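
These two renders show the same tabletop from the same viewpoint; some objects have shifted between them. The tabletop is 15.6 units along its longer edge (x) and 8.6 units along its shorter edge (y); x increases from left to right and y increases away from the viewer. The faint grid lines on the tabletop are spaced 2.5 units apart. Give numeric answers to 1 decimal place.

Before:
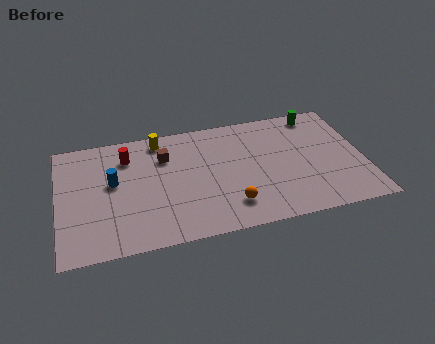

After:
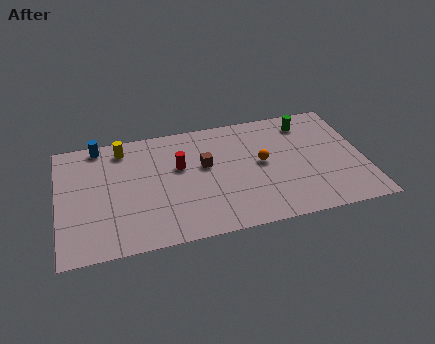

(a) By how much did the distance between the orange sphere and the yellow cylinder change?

+1.0

They were about 6.5 units apart before and 7.5 after — 1.0 units further apart.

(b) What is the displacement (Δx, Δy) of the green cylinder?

(-0.6, -0.5)

The green cylinder was at about (13.5, 7.6) and moved to about (12.9, 7.1).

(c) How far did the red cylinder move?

2.9

The red cylinder moved from about (3.6, 6.6) to (6.2, 5.3), a distance of √(2.6² + 1.3²) ≈ 2.9.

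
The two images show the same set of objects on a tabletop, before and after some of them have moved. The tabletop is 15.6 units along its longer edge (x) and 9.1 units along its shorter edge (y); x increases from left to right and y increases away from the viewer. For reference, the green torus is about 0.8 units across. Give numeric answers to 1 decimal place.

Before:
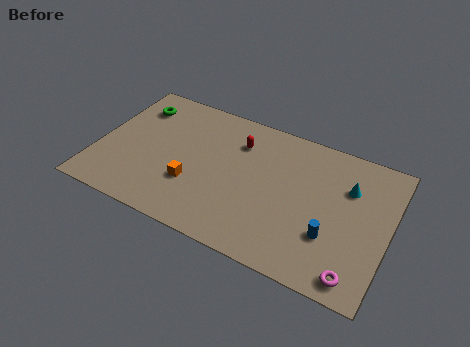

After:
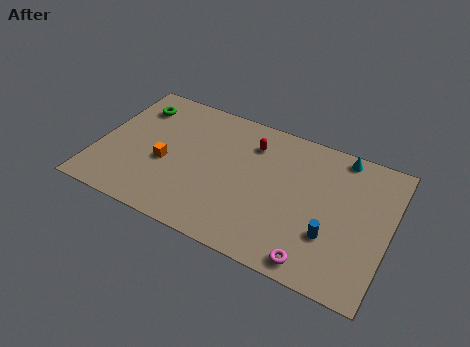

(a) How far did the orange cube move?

1.8

From (5.3, 3.0) to (3.7, 3.8), the orange cube covered √(1.6² + 0.8²) ≈ 1.8 units.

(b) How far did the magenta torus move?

2.1

The magenta torus was near (14.2, 1.1) before and (12.1, 1.0) after, so it travelled √(2.1² + 0.1²) ≈ 2.1 units.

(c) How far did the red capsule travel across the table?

0.7

The red capsule moved from about (7.3, 6.8) to (8.0, 7.0), a distance of √(0.7² + 0.2²) ≈ 0.7.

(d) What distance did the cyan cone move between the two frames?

2.0

The cyan cone moved from about (13.3, 6.3) to (12.7, 8.2), a distance of √(0.6² + 1.9²) ≈ 2.0.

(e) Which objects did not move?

the green torus and the blue cylinder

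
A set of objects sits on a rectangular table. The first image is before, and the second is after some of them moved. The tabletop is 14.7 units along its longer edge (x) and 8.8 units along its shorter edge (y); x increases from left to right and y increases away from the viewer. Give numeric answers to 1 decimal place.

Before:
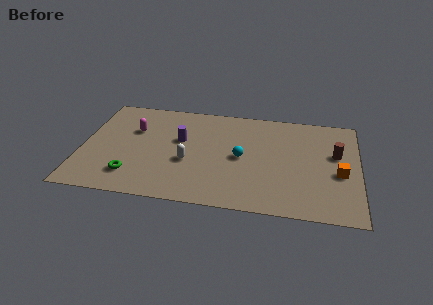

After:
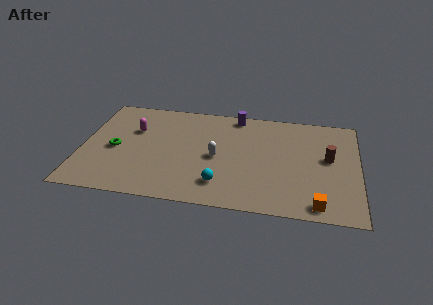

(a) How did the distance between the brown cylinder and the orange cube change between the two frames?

+2.3

Before: roughly 1.6 units apart; after: 3.9. That's 2.3 units further apart.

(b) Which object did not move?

the magenta capsule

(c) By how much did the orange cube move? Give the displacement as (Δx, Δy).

(-1.1, -2.7)

The orange cube was at about (13.7, 3.7) and moved to about (12.6, 1.0).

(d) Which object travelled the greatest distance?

the purple cylinder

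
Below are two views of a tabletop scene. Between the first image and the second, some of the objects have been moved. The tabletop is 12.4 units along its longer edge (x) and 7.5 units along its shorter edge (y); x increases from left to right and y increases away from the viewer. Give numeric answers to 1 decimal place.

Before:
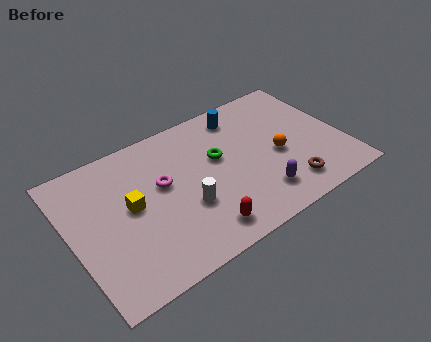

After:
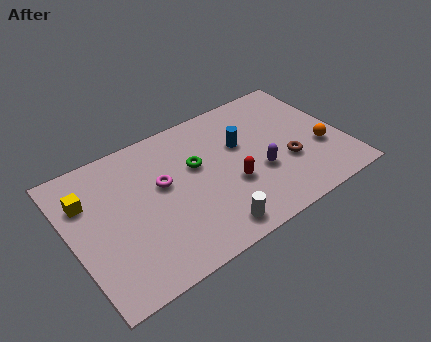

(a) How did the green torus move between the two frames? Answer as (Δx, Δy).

(-1.0, 0.1)

The green torus started near (6.8, 4.5) and ended near (5.8, 4.6).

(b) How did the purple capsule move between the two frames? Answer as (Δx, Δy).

(0.2, 1.2)

The purple capsule was at about (8.2, 1.6) and moved to about (8.4, 2.8).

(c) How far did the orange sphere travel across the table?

2.0

The orange sphere was near (9.4, 3.3) before and (11.3, 2.7) after, so it travelled √(1.9² + 0.6²) ≈ 2.0 units.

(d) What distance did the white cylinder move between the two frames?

1.9

The white cylinder was near (5.0, 2.7) before and (5.8, 1.0) after, so it travelled √(0.8² + 1.7²) ≈ 1.9 units.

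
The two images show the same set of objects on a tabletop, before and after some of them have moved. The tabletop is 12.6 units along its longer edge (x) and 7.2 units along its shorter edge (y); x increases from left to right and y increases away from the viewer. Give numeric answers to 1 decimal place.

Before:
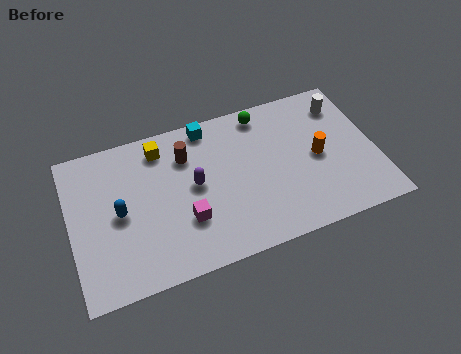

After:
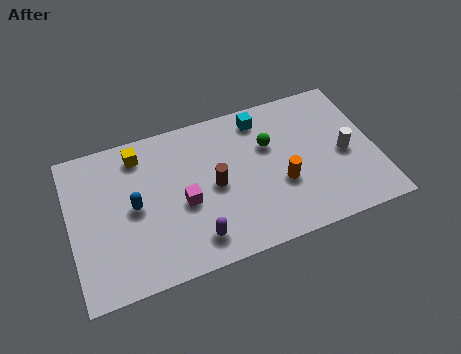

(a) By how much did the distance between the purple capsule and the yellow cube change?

+2.6

They were about 2.5 units apart before and 5.1 after — 2.6 units further apart.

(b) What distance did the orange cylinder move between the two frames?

1.8

The orange cylinder moved from about (10.2, 3.5) to (8.6, 2.7), a distance of √(1.6² + 0.8²) ≈ 1.8.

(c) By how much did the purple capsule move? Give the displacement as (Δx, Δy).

(-0.2, -2.5)

The purple capsule was at about (5.1, 3.8) and moved to about (4.9, 1.3).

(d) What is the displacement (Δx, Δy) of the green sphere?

(0.1, -1.6)

The green sphere was at about (8.2, 6.3) and moved to about (8.3, 4.7).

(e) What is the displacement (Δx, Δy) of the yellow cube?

(-0.9, 0.0)

The yellow cube started near (3.9, 6.0) and ended near (3.0, 6.0).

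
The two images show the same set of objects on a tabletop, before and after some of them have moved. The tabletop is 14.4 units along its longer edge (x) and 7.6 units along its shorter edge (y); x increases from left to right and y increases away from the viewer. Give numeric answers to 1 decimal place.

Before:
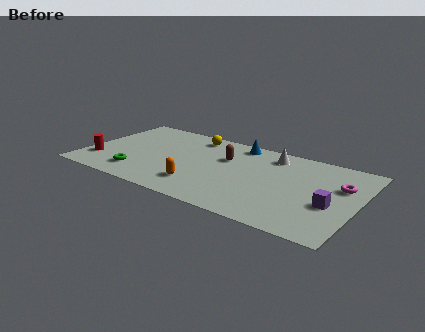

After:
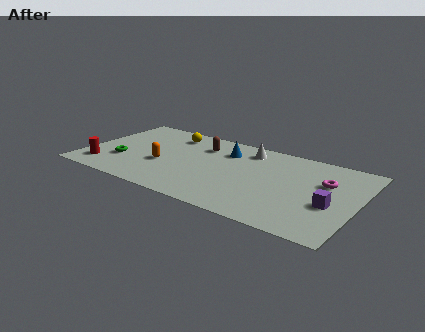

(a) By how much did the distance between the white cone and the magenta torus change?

+0.5

They were about 4.0 units apart before and 4.5 after — 0.5 units further apart.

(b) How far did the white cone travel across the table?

1.3

From (9.6, 6.3) to (8.3, 6.3), the white cone covered √(1.3² + 0.0²) ≈ 1.3 units.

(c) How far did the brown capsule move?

1.6

The brown capsule was near (7.3, 5.0) before and (5.9, 5.7) after, so it travelled √(1.4² + 0.7²) ≈ 1.6 units.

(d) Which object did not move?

the purple cube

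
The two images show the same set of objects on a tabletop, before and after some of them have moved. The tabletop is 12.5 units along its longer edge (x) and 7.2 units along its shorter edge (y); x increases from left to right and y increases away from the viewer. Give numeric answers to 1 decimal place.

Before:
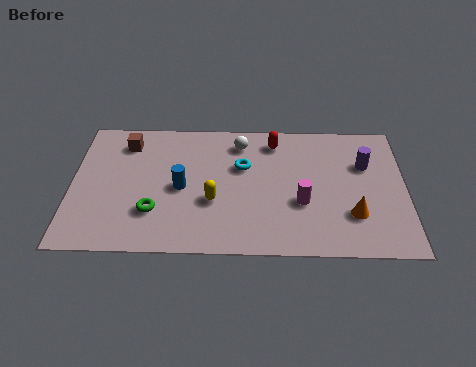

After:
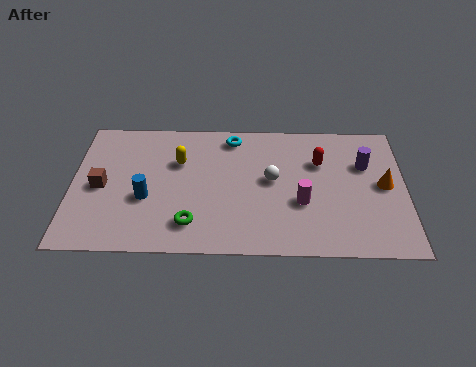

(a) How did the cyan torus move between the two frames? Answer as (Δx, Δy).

(-0.4, 1.6)

From the two frames, the cyan torus sits at roughly (6.4, 4.6) before and (6.0, 6.2) after.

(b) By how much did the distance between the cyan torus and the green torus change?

+0.8

They were about 4.1 units apart before and 4.9 after — 0.8 units further apart.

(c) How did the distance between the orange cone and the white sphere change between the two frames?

-1.5

Before: roughly 5.7 units apart; after: 4.2. That's 1.5 units closer together.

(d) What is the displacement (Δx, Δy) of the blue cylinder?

(-1.3, -0.6)

From the two frames, the blue cylinder sits at roughly (4.1, 3.4) before and (2.8, 2.8) after.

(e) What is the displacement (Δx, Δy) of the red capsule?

(1.7, -1.1)

The red capsule was at about (7.6, 6.0) and moved to about (9.3, 4.9).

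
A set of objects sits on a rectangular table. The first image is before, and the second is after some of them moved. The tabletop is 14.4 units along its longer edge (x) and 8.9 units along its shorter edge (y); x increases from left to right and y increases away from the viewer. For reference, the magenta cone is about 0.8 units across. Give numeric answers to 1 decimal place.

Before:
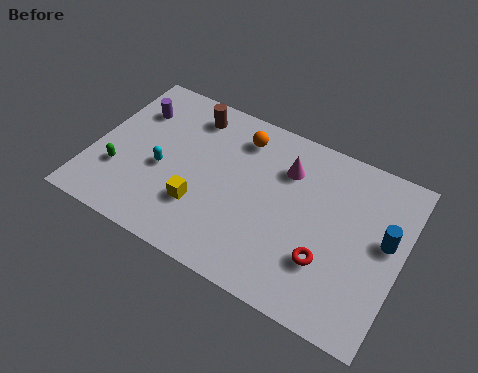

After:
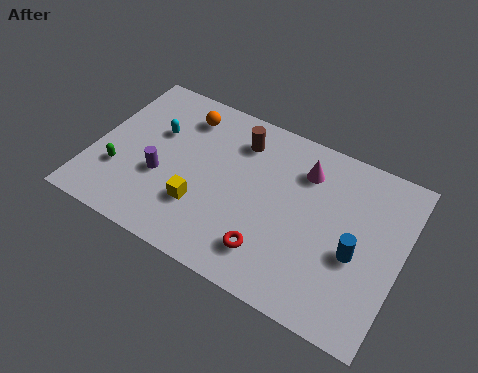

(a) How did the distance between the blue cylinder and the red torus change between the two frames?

+0.8

Before: roughly 3.3 units apart; after: 4.1. That's 0.8 units further apart.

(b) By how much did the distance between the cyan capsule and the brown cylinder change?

+0.3

They were about 3.7 units apart before and 4.0 after — 0.3 units further apart.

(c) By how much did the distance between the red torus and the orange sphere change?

+0.7

Before: roughly 6.5 units apart; after: 7.2. That's 0.7 units further apart.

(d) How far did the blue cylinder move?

1.8

The blue cylinder moved from about (13.6, 5.0) to (12.4, 3.7), a distance of √(1.2² + 1.3²) ≈ 1.8.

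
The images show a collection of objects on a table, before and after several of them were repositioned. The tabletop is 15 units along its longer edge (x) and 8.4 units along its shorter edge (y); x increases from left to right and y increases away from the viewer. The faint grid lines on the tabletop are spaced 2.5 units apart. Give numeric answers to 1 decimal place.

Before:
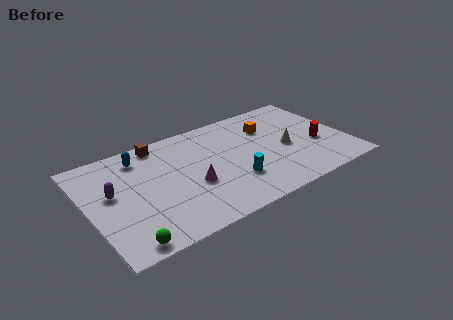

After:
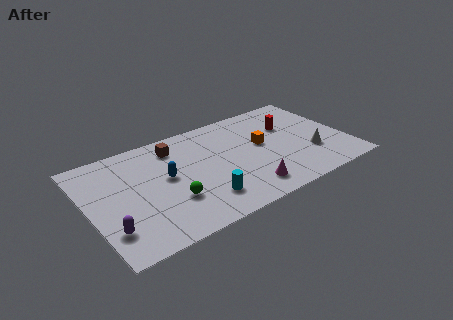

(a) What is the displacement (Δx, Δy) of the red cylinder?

(-1.3, 2.3)

The red cylinder was at about (13.3, 3.3) and moved to about (12.0, 5.6).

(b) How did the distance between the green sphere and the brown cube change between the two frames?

-3.1

Before: roughly 7.3 units apart; after: 4.2. That's 3.1 units closer together.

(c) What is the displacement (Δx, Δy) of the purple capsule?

(-0.5, -2.7)

The purple capsule started near (1.4, 4.8) and ended near (0.9, 2.1).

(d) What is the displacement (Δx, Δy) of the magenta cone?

(2.9, -1.8)

The magenta cone was at about (5.8, 3.3) and moved to about (8.7, 1.5).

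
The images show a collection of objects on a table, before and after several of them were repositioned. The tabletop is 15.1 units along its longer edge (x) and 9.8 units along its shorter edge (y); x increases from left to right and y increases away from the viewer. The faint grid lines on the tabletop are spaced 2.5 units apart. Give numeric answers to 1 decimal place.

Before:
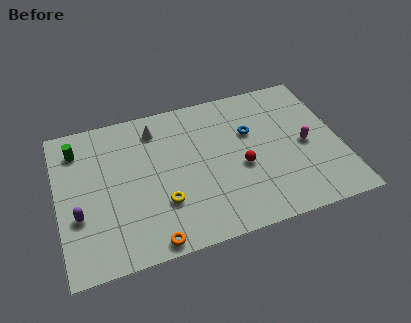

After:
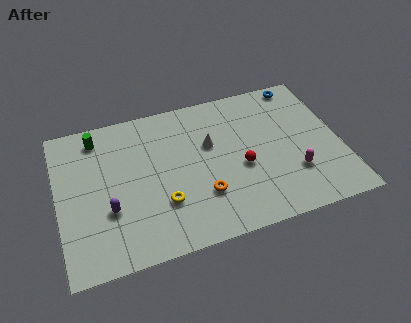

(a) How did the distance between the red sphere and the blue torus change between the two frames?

+3.8

The distance was about 2.3 in the first image and 6.1 in the second, so they moved 3.8 units further apart.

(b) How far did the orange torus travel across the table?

3.6

From (4.6, 0.8) to (7.5, 2.9), the orange torus covered √(2.9² + 2.1²) ≈ 3.6 units.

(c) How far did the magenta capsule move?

1.9

The magenta capsule was near (13.2, 4.6) before and (12.4, 2.9) after, so it travelled √(0.8² + 1.7²) ≈ 1.9 units.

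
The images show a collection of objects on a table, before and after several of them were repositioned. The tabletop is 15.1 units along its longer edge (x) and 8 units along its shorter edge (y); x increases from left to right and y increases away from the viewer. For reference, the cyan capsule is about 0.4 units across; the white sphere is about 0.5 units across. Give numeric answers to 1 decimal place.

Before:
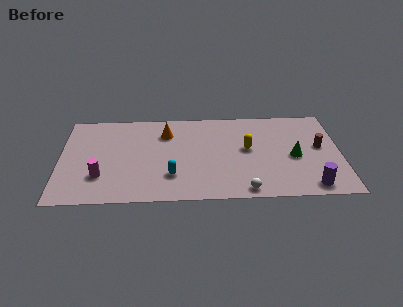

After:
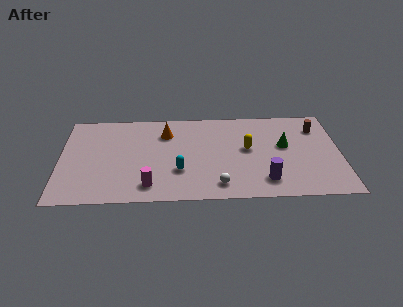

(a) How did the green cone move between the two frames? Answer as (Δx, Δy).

(-0.5, 1.0)

The green cone started near (12.6, 3.6) and ended near (12.1, 4.6).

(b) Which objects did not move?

the yellow capsule and the orange cone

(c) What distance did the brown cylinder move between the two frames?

1.7

The brown cylinder was near (14.0, 4.4) before and (13.9, 6.1) after, so it travelled √(0.1² + 1.7²) ≈ 1.7 units.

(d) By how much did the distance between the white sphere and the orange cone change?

-1.2

They were about 6.7 units apart before and 5.5 after — 1.2 units closer together.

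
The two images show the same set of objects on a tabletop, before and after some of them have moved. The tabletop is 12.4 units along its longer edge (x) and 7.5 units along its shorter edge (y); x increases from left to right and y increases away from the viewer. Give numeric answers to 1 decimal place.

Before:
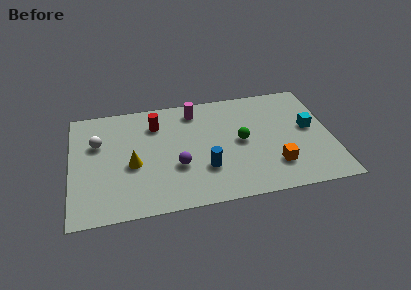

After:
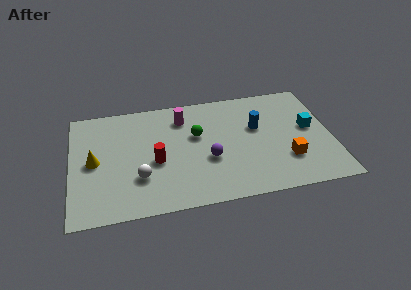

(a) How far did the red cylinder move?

2.5

From (4.1, 5.7) to (4.0, 3.2), the red cylinder covered √(0.1² + 2.5²) ≈ 2.5 units.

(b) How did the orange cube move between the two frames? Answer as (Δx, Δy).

(0.6, 0.3)

From the two frames, the orange cube sits at roughly (9.6, 1.9) before and (10.2, 2.2) after.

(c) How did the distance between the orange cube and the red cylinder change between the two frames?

-0.4

They were about 6.7 units apart before and 6.3 after — 0.4 units closer together.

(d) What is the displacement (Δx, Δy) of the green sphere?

(-2.1, 0.8)

The green sphere was at about (8.1, 3.8) and moved to about (6.0, 4.6).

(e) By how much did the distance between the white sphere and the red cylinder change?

-1.7

Before: roughly 2.9 units apart; after: 1.2. That's 1.7 units closer together.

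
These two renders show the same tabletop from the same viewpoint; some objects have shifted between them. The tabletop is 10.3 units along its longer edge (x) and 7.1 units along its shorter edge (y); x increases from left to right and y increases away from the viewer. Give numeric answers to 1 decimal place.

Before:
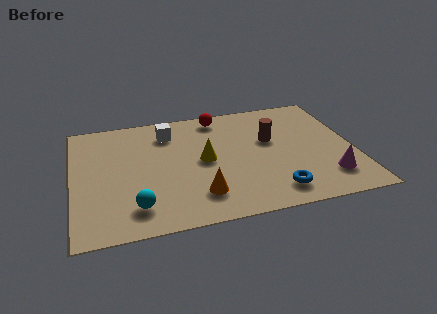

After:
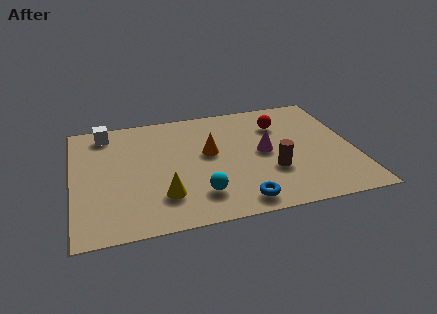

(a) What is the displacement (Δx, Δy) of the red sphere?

(2.2, -1.0)

From the two frames, the red sphere sits at roughly (5.5, 6.2) before and (7.7, 5.2) after.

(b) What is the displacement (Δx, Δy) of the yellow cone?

(-1.6, -1.8)

The yellow cone was at about (4.8, 3.6) and moved to about (3.2, 1.8).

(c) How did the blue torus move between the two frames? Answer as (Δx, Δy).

(-1.3, -0.3)

The blue torus was at about (7.2, 1.2) and moved to about (5.9, 0.9).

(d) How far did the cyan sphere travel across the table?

2.3

The cyan sphere was near (2.2, 1.4) before and (4.5, 1.6) after, so it travelled √(2.3² + 0.2²) ≈ 2.3 units.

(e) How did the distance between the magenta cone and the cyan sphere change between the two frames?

-3.8

The distance was about 7.0 in the first image and 3.2 in the second, so they moved 3.8 units closer together.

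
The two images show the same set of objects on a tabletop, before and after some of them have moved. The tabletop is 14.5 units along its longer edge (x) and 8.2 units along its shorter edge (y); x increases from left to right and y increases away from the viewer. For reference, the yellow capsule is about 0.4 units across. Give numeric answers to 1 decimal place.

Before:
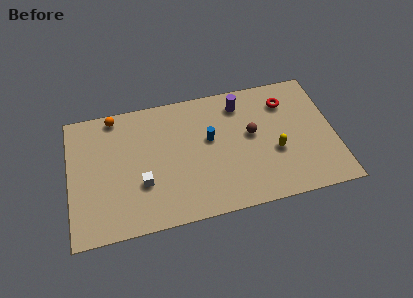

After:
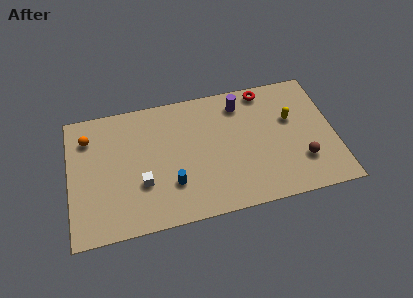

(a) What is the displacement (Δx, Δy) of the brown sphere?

(2.6, -2.3)

From the two frames, the brown sphere sits at roughly (10.0, 4.6) before and (12.6, 2.3) after.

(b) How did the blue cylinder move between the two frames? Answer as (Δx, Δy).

(-2.2, -2.4)

The blue cylinder was at about (7.7, 4.8) and moved to about (5.5, 2.4).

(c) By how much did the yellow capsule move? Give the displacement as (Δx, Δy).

(1.0, 1.9)

The yellow capsule started near (11.2, 3.2) and ended near (12.2, 5.1).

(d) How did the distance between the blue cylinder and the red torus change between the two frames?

+2.7

Before: roughly 4.6 units apart; after: 7.3. That's 2.7 units further apart.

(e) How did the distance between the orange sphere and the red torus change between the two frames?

+0.4

Before: roughly 9.5 units apart; after: 9.9. That's 0.4 units further apart.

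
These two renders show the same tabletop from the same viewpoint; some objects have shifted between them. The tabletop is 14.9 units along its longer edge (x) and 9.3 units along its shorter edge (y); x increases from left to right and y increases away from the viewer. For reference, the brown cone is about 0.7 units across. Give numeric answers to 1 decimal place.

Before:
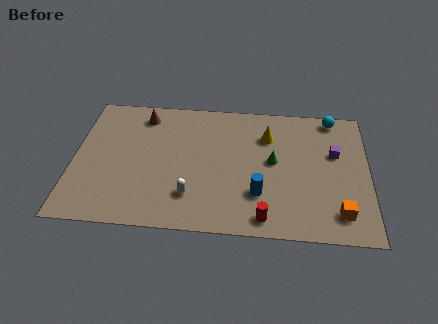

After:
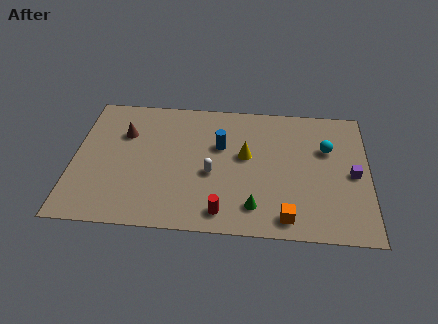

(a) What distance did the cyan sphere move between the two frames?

2.3

The cyan sphere was near (13.1, 8.4) before and (12.8, 6.1) after, so it travelled √(0.3² + 2.3²) ≈ 2.3 units.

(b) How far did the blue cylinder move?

3.8

From (9.4, 2.7) to (7.4, 5.9), the blue cylinder covered √(2.0² + 3.2²) ≈ 3.8 units.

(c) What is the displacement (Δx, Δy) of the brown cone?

(-0.9, -1.4)

The brown cone was at about (3.4, 7.8) and moved to about (2.5, 6.4).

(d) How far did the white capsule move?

1.9

The white capsule was near (6.0, 2.3) before and (7.0, 3.9) after, so it travelled √(1.0² + 1.6²) ≈ 1.9 units.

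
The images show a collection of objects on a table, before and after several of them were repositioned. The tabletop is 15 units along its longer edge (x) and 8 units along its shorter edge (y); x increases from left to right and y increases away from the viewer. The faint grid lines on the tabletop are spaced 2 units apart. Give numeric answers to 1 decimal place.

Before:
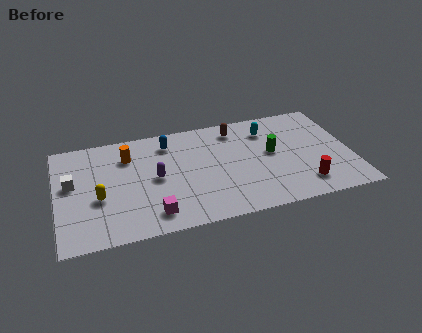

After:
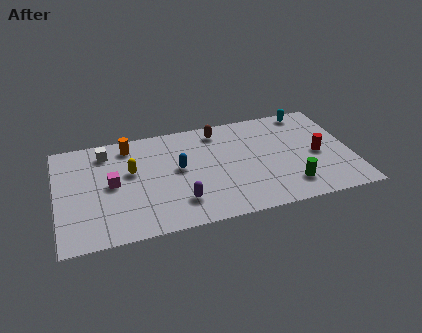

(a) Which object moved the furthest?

the magenta cube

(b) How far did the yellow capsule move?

2.3

From (2.1, 3.2) to (3.8, 4.8), the yellow capsule covered √(1.7² + 1.6²) ≈ 2.3 units.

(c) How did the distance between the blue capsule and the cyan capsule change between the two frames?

+2.3

They were about 5.1 units apart before and 7.4 after — 2.3 units further apart.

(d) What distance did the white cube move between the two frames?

2.7

From (0.8, 4.6) to (2.6, 6.6), the white cube covered √(1.8² + 2.0²) ≈ 2.7 units.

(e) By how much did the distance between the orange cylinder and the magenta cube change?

-1.8

They were about 4.7 units apart before and 2.9 after — 1.8 units closer together.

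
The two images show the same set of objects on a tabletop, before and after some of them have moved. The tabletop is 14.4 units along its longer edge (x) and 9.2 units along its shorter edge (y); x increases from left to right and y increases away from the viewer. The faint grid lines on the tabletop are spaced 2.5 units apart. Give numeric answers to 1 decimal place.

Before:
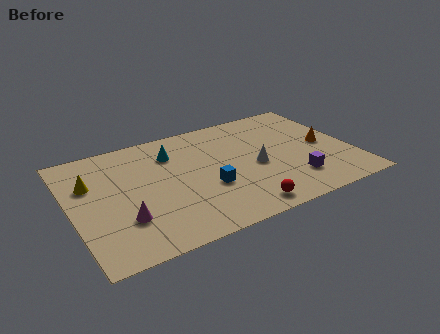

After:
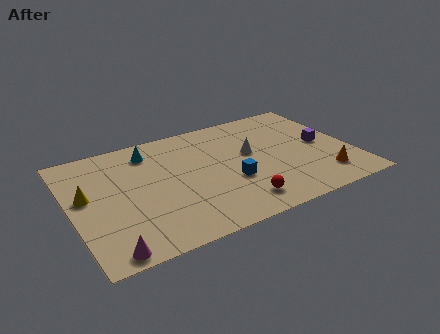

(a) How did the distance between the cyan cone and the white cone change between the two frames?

+0.6

They were about 4.9 units apart before and 5.5 after — 0.6 units further apart.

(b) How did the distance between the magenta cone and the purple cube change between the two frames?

+3.5

They were about 8.7 units apart before and 12.2 after — 3.5 units further apart.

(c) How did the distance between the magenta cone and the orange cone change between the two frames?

+0.4

The distance was about 10.9 in the first image and 11.3 in the second, so they moved 0.4 units further apart.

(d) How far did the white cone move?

1.2

From (9.4, 4.1) to (9.3, 5.3), the white cone covered √(0.1² + 1.2²) ≈ 1.2 units.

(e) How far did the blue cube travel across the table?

1.2

From (6.8, 3.4) to (8.0, 3.4), the blue cube covered √(1.2² + 0.0²) ≈ 1.2 units.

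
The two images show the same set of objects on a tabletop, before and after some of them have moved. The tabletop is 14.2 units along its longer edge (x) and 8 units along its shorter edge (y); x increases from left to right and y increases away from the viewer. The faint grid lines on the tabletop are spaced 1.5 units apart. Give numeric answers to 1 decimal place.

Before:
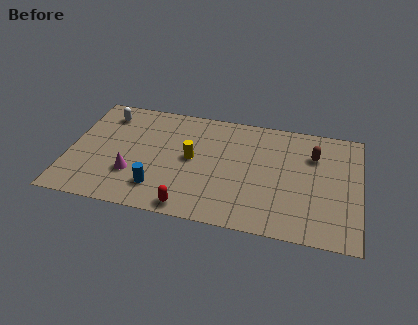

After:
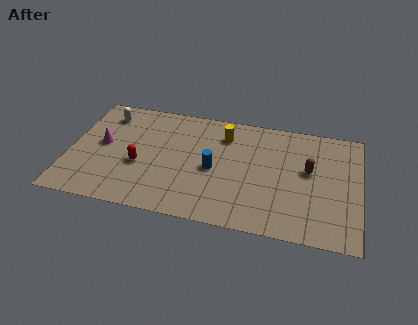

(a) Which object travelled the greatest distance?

the red capsule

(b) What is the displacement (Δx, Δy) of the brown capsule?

(-0.2, -1.1)

From the two frames, the brown capsule sits at roughly (11.9, 5.7) before and (11.7, 4.6) after.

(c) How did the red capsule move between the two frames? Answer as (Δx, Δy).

(-2.6, 2.4)

The red capsule was at about (6.1, 0.8) and moved to about (3.5, 3.2).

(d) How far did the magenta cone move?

2.4

From (3.2, 2.5) to (1.6, 4.3), the magenta cone covered √(1.6² + 1.8²) ≈ 2.4 units.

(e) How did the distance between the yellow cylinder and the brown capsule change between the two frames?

-1.6

They were about 6.1 units apart before and 4.5 after — 1.6 units closer together.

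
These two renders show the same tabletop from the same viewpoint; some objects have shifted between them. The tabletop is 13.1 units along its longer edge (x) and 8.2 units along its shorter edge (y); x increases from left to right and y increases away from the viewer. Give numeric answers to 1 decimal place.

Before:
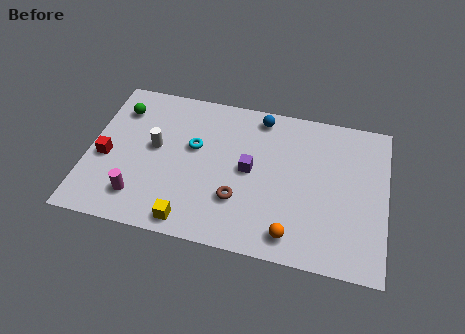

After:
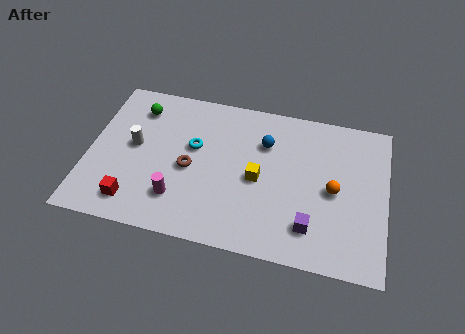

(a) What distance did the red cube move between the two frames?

2.5

The red cube moved from about (0.8, 3.5) to (2.2, 1.4), a distance of √(1.4² + 2.1²) ≈ 2.5.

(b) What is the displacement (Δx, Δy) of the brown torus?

(-2.2, 1.2)

The brown torus started near (6.7, 2.5) and ended near (4.5, 3.7).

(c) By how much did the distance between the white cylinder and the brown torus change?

-1.7

The distance was about 4.3 in the first image and 2.6 in the second, so they moved 1.7 units closer together.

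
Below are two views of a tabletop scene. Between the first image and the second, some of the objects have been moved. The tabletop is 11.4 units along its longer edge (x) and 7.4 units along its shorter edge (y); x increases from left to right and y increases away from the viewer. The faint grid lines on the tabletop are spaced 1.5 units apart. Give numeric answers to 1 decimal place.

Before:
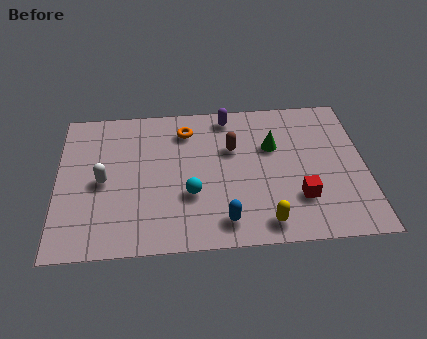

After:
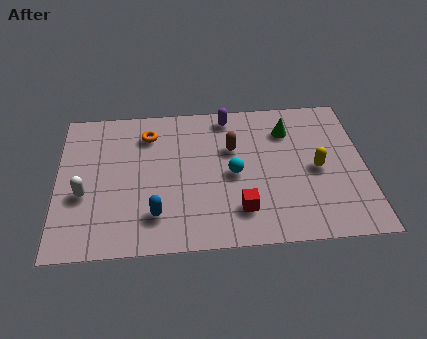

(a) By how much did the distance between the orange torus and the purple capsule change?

+1.4

They were about 1.7 units apart before and 3.1 after — 1.4 units further apart.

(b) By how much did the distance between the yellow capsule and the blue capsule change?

+4.8

Before: roughly 1.5 units apart; after: 6.3. That's 4.8 units further apart.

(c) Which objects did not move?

the purple capsule and the brown capsule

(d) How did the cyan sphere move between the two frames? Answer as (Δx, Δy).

(1.6, 0.9)

From the two frames, the cyan sphere sits at roughly (4.9, 2.6) before and (6.5, 3.5) after.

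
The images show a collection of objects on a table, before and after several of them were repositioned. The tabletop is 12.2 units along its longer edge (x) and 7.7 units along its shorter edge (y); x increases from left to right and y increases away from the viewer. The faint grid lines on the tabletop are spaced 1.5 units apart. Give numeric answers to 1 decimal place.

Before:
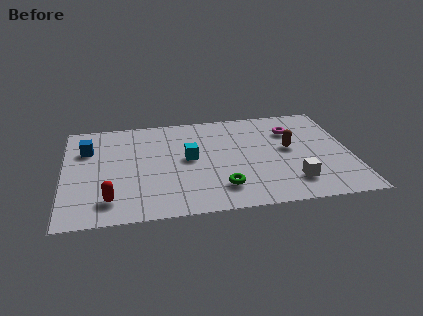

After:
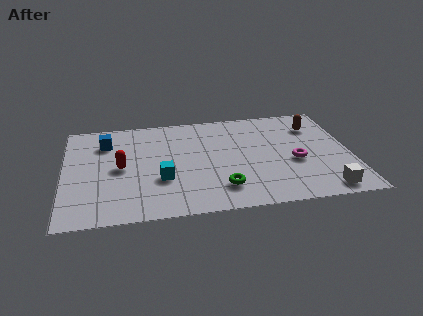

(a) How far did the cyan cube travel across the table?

1.8

The cyan cube was near (5.3, 4.1) before and (4.1, 2.7) after, so it travelled √(1.2² + 1.4²) ≈ 1.8 units.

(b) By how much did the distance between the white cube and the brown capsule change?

+2.4

They were about 2.5 units apart before and 4.9 after — 2.4 units further apart.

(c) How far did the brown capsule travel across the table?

2.0

From (9.6, 4.2) to (10.8, 5.8), the brown capsule covered √(1.2² + 1.6²) ≈ 2.0 units.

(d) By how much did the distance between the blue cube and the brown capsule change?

+0.3

They were about 8.7 units apart before and 9.0 after — 0.3 units further apart.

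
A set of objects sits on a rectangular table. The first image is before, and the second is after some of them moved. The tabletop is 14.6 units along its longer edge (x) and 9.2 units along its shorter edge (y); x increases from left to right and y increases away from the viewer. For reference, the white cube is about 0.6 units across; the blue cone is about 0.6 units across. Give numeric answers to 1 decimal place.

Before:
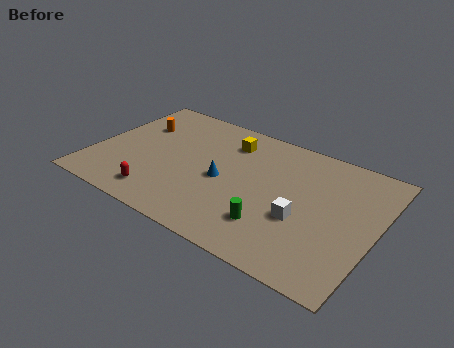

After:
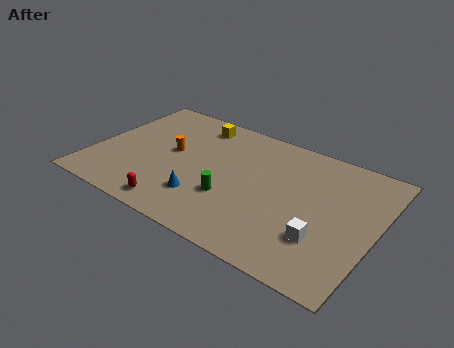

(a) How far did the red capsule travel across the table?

1.1

From (3.9, 1.5) to (4.9, 1.1), the red capsule covered √(1.0² + 0.4²) ≈ 1.1 units.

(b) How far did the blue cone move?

1.9

The blue cone moved from about (6.8, 4.2) to (6.1, 2.4), a distance of √(0.7² + 1.8²) ≈ 1.9.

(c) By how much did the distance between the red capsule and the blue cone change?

-2.2

Before: roughly 4.0 units apart; after: 1.8. That's 2.2 units closer together.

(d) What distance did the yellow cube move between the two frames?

2.0

The yellow cube moved from about (6.6, 7.2) to (4.7, 7.8), a distance of √(1.9² + 0.6²) ≈ 2.0.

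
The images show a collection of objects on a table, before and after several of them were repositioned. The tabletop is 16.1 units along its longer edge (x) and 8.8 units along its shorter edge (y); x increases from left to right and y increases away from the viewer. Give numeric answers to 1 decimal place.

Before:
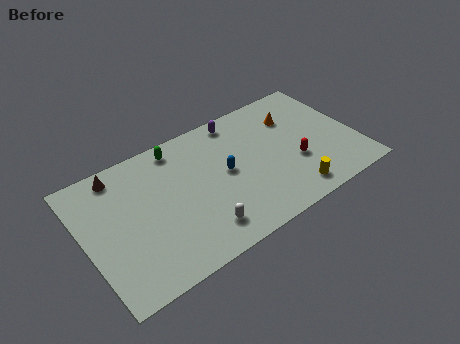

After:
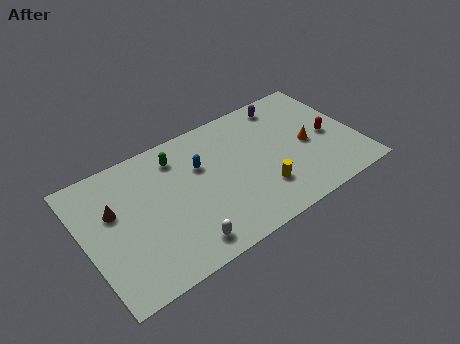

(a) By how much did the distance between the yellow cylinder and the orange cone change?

-1.7

The distance was about 5.2 in the first image and 3.5 in the second, so they moved 1.7 units closer together.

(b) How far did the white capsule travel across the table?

1.2

From (6.3, 1.7) to (5.2, 1.3), the white capsule covered √(1.1² + 0.4²) ≈ 1.2 units.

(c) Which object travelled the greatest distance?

the purple capsule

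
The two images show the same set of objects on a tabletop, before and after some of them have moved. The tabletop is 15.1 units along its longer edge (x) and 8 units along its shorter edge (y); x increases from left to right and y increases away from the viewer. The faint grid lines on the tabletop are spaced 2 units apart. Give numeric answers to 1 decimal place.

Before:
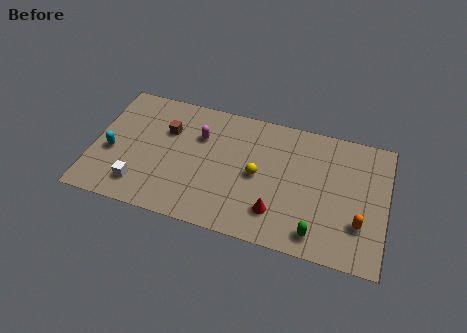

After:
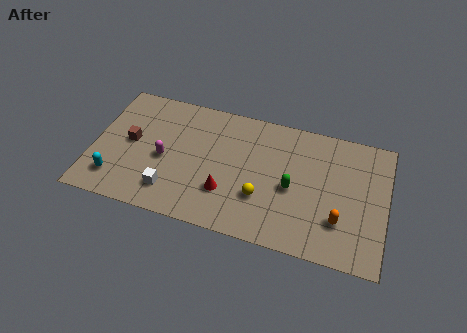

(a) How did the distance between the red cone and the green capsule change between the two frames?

+1.3

They were about 2.2 units apart before and 3.5 after — 1.3 units further apart.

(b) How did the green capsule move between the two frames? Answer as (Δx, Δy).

(-1.4, 2.4)

The green capsule started near (11.7, 1.2) and ended near (10.3, 3.6).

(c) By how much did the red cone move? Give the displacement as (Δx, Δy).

(-2.6, 0.5)

From the two frames, the red cone sits at roughly (9.6, 1.9) before and (7.0, 2.4) after.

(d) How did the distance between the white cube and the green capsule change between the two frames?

-2.7

Before: roughly 9.1 units apart; after: 6.4. That's 2.7 units closer together.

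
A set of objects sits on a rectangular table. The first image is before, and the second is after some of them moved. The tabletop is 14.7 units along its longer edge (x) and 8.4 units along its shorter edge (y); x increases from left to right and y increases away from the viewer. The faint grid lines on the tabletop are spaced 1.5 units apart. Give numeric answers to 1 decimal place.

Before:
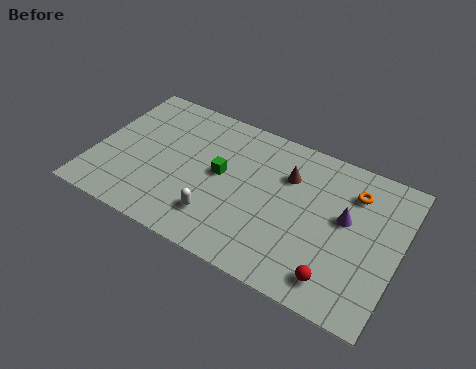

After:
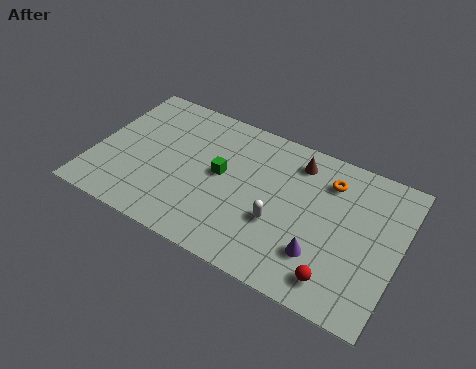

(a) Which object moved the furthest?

the white capsule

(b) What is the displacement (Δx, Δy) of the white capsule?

(2.8, 1.1)

From the two frames, the white capsule sits at roughly (6.3, 2.0) before and (9.1, 3.1) after.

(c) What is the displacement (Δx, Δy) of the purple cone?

(-0.9, -2.5)

The purple cone was at about (12.1, 4.8) and moved to about (11.2, 2.3).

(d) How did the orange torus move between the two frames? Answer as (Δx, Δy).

(-1.2, 0.1)

From the two frames, the orange torus sits at roughly (12.3, 6.4) before and (11.1, 6.5) after.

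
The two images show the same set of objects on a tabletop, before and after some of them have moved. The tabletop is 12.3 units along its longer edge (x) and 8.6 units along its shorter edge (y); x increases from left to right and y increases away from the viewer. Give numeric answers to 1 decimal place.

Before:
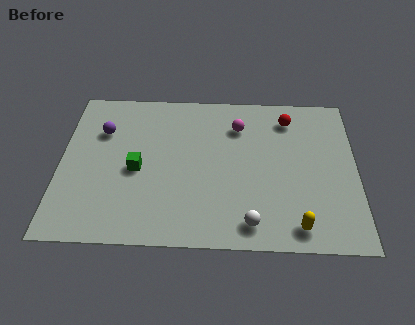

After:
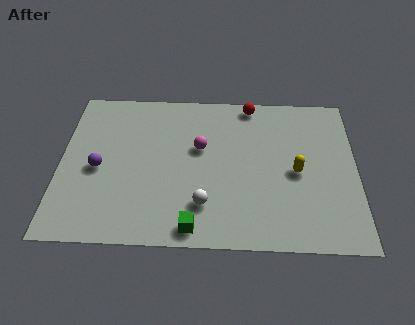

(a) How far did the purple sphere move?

2.1

The purple sphere was near (1.7, 6.0) before and (1.6, 3.9) after, so it travelled √(0.1² + 2.1²) ≈ 2.1 units.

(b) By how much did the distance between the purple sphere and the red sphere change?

-0.5

The distance was about 7.9 in the first image and 7.4 in the second, so they moved 0.5 units closer together.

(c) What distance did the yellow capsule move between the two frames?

2.9

The yellow capsule moved from about (9.8, 1.1) to (9.8, 4.0), a distance of √(0.0² + 2.9²) ≈ 2.9.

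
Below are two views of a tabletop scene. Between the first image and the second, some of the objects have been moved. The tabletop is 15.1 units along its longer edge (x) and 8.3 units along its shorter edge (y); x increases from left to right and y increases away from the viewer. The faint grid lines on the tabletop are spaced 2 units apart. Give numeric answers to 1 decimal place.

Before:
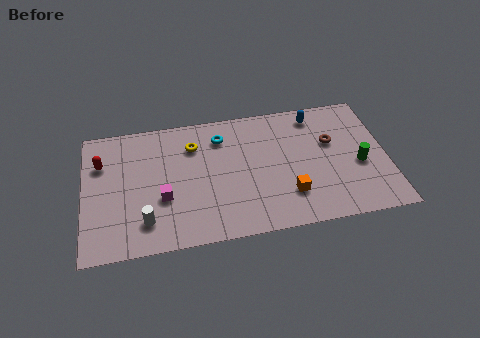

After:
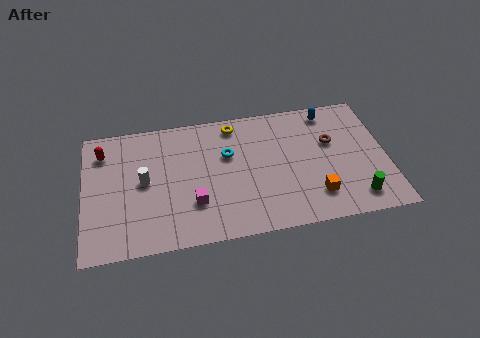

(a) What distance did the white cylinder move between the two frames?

2.5

The white cylinder was near (3.0, 1.8) before and (3.0, 4.3) after, so it travelled √(0.0² + 2.5²) ≈ 2.5 units.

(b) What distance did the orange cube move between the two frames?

1.3

From (10.1, 2.2) to (11.4, 1.9), the orange cube covered √(1.3² + 0.3²) ≈ 1.3 units.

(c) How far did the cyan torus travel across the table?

1.2

From (6.9, 6.5) to (7.2, 5.3), the cyan torus covered √(0.3² + 1.2²) ≈ 1.2 units.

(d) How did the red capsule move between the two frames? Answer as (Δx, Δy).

(0.1, 0.7)

From the two frames, the red capsule sits at roughly (0.9, 5.8) before and (1.0, 6.5) after.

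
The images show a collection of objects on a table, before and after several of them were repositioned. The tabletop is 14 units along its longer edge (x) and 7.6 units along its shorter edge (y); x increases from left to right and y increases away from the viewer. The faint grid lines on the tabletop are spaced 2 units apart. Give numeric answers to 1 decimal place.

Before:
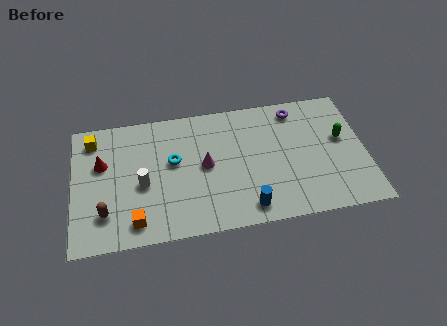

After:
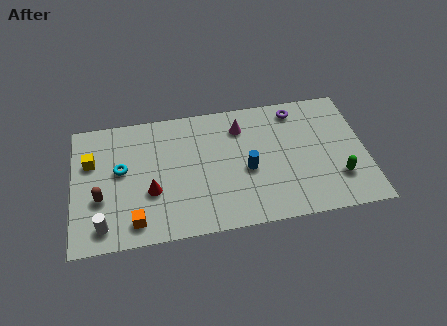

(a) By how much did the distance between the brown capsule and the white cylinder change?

-0.7

They were about 2.3 units apart before and 1.6 after — 0.7 units closer together.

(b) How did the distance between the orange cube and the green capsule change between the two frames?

-0.8

The distance was about 10.5 in the first image and 9.7 in the second, so they moved 0.8 units closer together.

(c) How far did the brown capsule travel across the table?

0.9

The brown capsule was near (1.5, 1.9) before and (1.3, 2.8) after, so it travelled √(0.2² + 0.9²) ≈ 0.9 units.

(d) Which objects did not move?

the orange cube and the purple torus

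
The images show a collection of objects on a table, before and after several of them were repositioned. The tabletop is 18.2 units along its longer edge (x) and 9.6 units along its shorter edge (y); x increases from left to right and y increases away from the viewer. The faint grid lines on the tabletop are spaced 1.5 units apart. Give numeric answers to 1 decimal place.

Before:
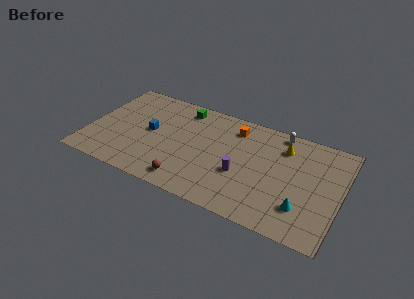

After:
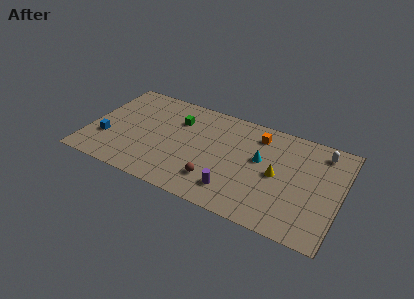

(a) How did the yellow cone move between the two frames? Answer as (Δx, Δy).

(-0.2, -2.7)

The yellow cone started near (13.9, 7.4) and ended near (13.7, 4.7).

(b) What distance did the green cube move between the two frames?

1.3

The green cube was near (6.4, 8.2) before and (6.2, 6.9) after, so it travelled √(0.2² + 1.3²) ≈ 1.3 units.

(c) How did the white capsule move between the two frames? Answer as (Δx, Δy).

(3.1, -0.6)

From the two frames, the white capsule sits at roughly (13.5, 8.7) before and (16.6, 8.1) after.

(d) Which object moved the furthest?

the cyan cone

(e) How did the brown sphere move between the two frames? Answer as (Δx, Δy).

(1.9, 0.9)

The brown sphere was at about (7.6, 1.4) and moved to about (9.5, 2.3).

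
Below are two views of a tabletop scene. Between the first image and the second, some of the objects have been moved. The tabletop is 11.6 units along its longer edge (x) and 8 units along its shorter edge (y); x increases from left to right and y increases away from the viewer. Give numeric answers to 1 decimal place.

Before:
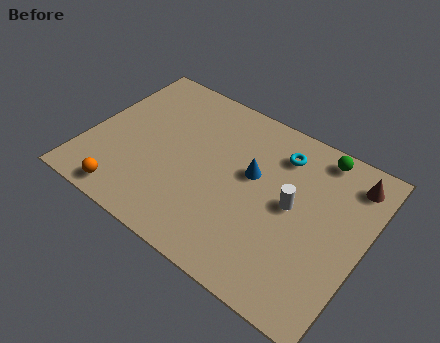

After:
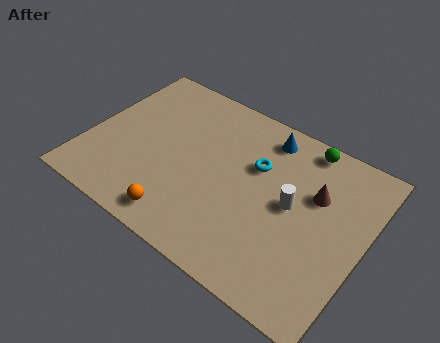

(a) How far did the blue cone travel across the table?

2.1

The blue cone moved from about (6.8, 4.7) to (7.0, 6.8), a distance of √(0.2² + 2.1²) ≈ 2.1.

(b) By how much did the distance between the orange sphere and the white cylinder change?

-2.1

Before: roughly 7.2 units apart; after: 5.1. That's 2.1 units closer together.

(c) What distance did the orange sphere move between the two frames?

2.3

The orange sphere moved from about (2.2, 0.9) to (4.5, 1.1), a distance of √(2.3² + 0.2²) ≈ 2.3.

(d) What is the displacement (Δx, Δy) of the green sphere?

(-0.6, 0.1)

The green sphere started near (9.2, 7.1) and ended near (8.6, 7.2).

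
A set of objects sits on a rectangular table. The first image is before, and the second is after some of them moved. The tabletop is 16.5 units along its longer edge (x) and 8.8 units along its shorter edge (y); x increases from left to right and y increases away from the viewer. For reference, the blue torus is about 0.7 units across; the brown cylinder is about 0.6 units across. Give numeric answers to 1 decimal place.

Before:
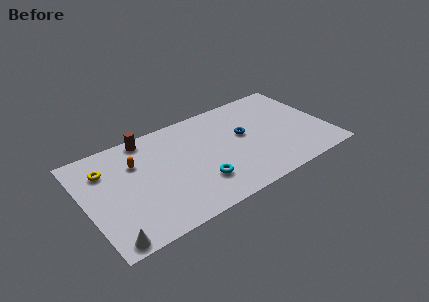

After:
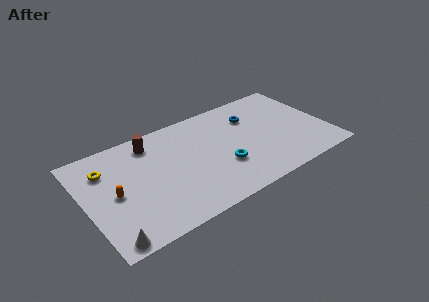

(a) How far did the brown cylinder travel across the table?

0.6

The brown cylinder was near (4.6, 7.9) before and (4.8, 7.3) after, so it travelled √(0.2² + 0.6²) ≈ 0.6 units.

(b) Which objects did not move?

the white cone and the yellow torus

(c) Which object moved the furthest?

the orange capsule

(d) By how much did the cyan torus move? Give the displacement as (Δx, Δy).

(1.7, 0.6)

From the two frames, the cyan torus sits at roughly (7.4, 2.4) before and (9.1, 3.0) after.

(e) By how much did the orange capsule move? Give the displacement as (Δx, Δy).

(-1.7, -1.9)

The orange capsule started near (3.6, 6.1) and ended near (1.9, 4.2).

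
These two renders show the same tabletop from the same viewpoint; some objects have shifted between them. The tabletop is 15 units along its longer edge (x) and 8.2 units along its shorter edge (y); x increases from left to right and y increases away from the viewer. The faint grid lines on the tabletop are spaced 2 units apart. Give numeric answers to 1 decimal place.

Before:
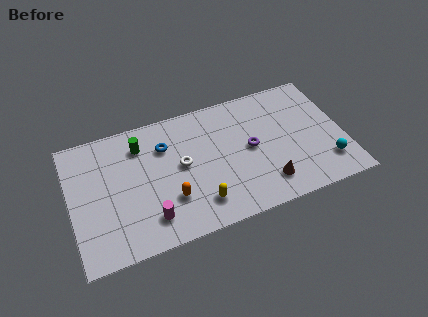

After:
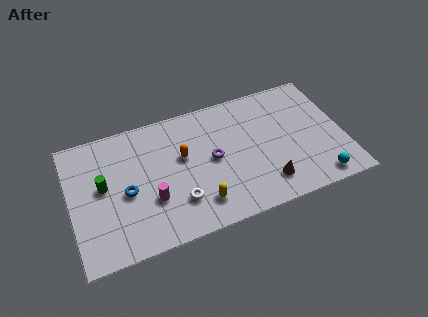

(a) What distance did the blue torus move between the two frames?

3.2

The blue torus was near (5.3, 5.9) before and (3.0, 3.7) after, so it travelled √(2.3² + 2.2²) ≈ 3.2 units.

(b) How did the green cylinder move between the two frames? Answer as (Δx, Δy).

(-2.2, -1.9)

The green cylinder was at about (4.0, 6.4) and moved to about (1.8, 4.5).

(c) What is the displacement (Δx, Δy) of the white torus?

(-0.4, -2.2)

The white torus started near (6.1, 4.4) and ended near (5.7, 2.2).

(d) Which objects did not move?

the yellow capsule and the brown cone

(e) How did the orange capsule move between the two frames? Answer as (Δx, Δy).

(0.9, 2.4)

From the two frames, the orange capsule sits at roughly (5.3, 2.5) before and (6.2, 4.9) after.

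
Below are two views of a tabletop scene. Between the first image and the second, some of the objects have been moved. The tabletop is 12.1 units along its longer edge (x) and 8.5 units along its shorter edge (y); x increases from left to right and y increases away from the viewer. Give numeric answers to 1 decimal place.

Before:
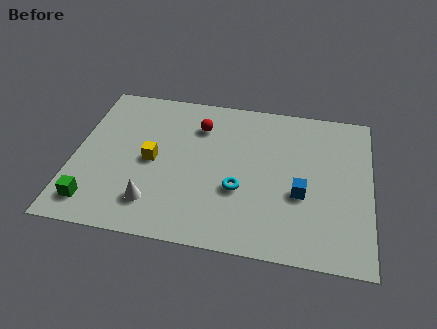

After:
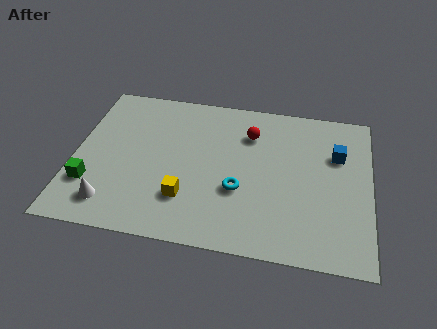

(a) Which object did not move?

the cyan torus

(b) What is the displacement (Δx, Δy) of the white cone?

(-1.7, -0.3)

From the two frames, the white cone sits at roughly (3.4, 1.8) before and (1.7, 1.5) after.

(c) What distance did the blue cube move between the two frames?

2.8

The blue cube moved from about (9.3, 3.3) to (10.7, 5.7), a distance of √(1.4² + 2.4²) ≈ 2.8.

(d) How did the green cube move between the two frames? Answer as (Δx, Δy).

(-0.2, 1.0)

The green cube was at about (1.0, 1.4) and moved to about (0.8, 2.4).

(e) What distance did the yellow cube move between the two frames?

2.3

From (3.2, 4.1) to (4.7, 2.3), the yellow cube covered √(1.5² + 1.8²) ≈ 2.3 units.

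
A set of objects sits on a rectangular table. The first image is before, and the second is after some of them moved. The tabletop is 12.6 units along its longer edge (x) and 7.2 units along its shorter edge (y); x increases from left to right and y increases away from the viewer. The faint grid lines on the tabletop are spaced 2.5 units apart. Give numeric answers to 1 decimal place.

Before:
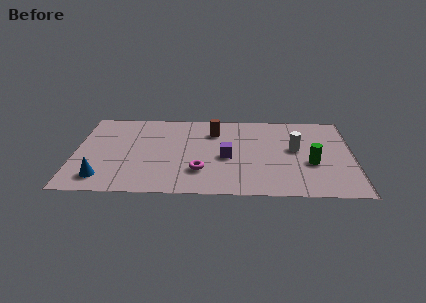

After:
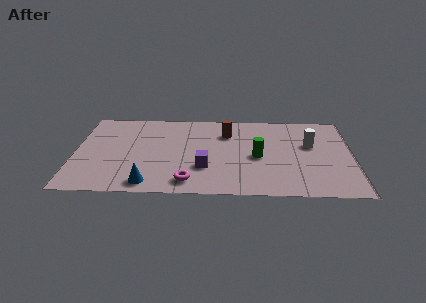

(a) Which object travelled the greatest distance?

the green cylinder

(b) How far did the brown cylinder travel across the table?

0.6

From (6.3, 5.4) to (6.9, 5.3), the brown cylinder covered √(0.6² + 0.1²) ≈ 0.6 units.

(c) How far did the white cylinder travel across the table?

0.8

The white cylinder moved from about (10.0, 4.0) to (10.7, 4.4), a distance of √(0.7² + 0.4²) ≈ 0.8.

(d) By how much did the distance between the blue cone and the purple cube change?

-3.0

They were about 5.9 units apart before and 2.9 after — 3.0 units closer together.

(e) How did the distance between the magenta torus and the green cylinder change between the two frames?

-1.3

They were about 5.1 units apart before and 3.8 after — 1.3 units closer together.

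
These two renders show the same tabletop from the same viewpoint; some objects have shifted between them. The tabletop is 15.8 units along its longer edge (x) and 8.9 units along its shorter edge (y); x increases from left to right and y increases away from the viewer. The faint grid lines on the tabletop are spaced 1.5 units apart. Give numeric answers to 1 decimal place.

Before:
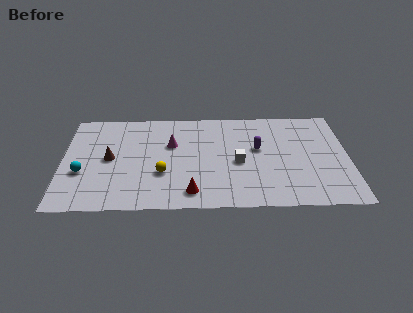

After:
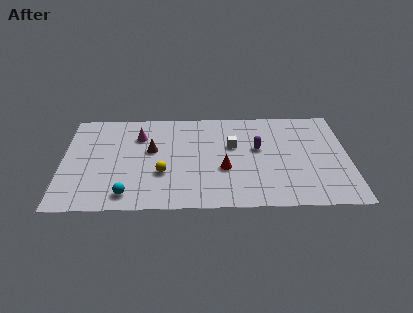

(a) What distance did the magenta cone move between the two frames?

2.0

From (6.0, 5.7) to (4.2, 6.5), the magenta cone covered √(1.8² + 0.8²) ≈ 2.0 units.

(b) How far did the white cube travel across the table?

1.5

The white cube was near (9.7, 4.0) before and (9.4, 5.5) after, so it travelled √(0.3² + 1.5²) ≈ 1.5 units.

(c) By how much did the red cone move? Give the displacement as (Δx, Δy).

(1.8, 2.0)

The red cone was at about (7.1, 1.4) and moved to about (8.9, 3.4).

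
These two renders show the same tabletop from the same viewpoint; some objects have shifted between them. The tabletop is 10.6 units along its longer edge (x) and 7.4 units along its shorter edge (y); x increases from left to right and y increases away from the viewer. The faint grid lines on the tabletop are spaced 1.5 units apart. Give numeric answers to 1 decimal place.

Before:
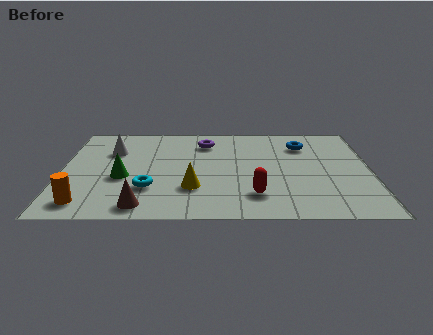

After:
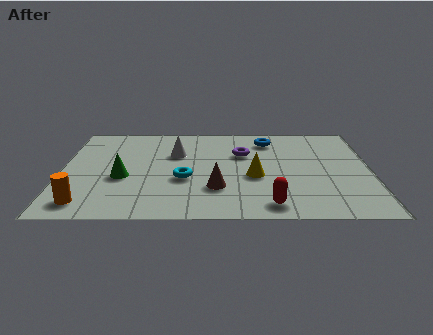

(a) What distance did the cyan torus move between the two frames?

1.4

The cyan torus moved from about (3.0, 2.2) to (4.2, 2.9), a distance of √(1.2² + 0.7²) ≈ 1.4.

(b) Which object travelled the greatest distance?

the brown cone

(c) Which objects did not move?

the orange cylinder and the green cone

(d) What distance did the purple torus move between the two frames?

1.6

The purple torus was near (4.9, 5.8) before and (6.2, 4.9) after, so it travelled √(1.3² + 0.9²) ≈ 1.6 units.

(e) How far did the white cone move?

2.2

The white cone moved from about (1.7, 5.1) to (3.9, 4.9), a distance of √(2.2² + 0.2²) ≈ 2.2.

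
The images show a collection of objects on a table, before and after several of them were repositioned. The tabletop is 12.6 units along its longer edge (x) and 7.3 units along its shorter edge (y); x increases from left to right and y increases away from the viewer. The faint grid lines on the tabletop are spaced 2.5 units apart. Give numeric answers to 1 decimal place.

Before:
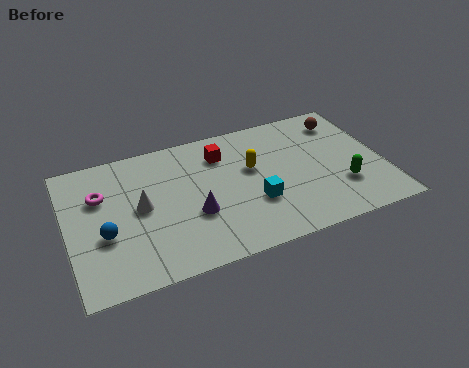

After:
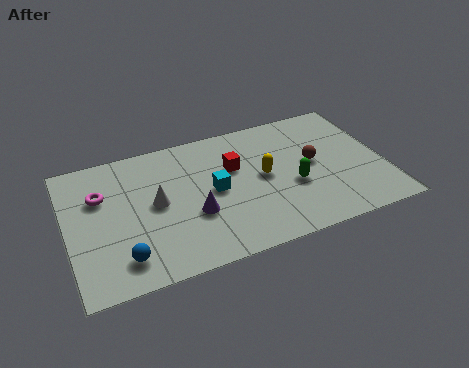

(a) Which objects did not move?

the purple cone and the magenta torus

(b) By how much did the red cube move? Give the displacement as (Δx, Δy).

(0.4, -0.9)

The red cube was at about (6.3, 5.6) and moved to about (6.7, 4.7).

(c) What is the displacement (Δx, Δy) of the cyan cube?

(-1.5, 1.2)

From the two frames, the cyan cube sits at roughly (7.3, 2.5) before and (5.8, 3.7) after.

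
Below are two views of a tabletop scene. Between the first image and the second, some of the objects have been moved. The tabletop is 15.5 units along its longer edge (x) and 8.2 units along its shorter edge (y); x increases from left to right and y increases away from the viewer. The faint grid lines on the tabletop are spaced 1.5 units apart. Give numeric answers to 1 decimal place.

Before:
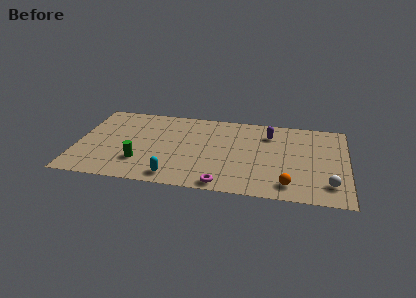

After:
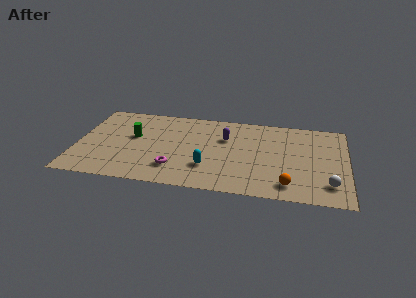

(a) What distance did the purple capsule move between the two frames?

2.6

The purple capsule moved from about (11.0, 6.3) to (8.5, 5.5), a distance of √(2.5² + 0.8²) ≈ 2.6.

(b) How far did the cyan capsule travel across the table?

2.3

The cyan capsule was near (5.7, 1.1) before and (7.6, 2.4) after, so it travelled √(1.9² + 1.3²) ≈ 2.3 units.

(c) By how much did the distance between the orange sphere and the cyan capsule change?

-1.8

The distance was about 6.5 in the first image and 4.7 in the second, so they moved 1.8 units closer together.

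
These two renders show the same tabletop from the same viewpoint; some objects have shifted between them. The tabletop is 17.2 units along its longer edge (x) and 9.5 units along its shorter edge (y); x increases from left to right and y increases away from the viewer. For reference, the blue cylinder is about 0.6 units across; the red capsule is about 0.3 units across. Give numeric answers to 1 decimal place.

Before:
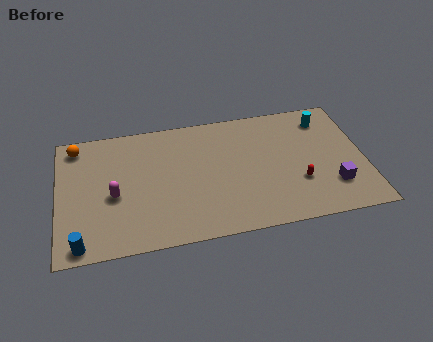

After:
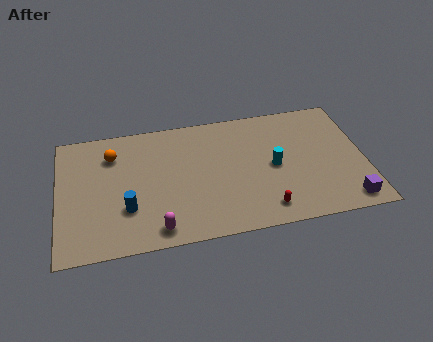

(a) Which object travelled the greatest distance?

the cyan cylinder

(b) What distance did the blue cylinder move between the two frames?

3.3

The blue cylinder moved from about (1.2, 0.9) to (3.8, 3.0), a distance of √(2.6² + 2.1²) ≈ 3.3.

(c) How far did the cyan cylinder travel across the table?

4.4

The cyan cylinder moved from about (15.2, 7.7) to (12.1, 4.6), a distance of √(3.1² + 3.1²) ≈ 4.4.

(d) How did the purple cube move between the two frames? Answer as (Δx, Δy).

(0.7, -1.3)

The purple cube was at about (15.3, 2.5) and moved to about (16.0, 1.2).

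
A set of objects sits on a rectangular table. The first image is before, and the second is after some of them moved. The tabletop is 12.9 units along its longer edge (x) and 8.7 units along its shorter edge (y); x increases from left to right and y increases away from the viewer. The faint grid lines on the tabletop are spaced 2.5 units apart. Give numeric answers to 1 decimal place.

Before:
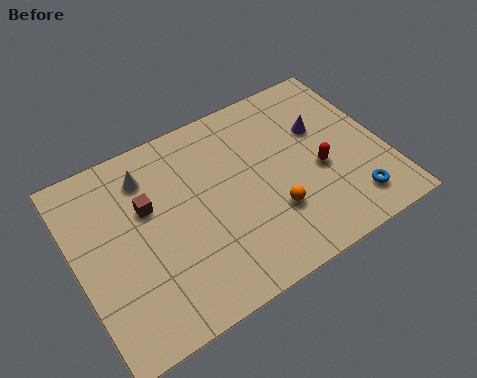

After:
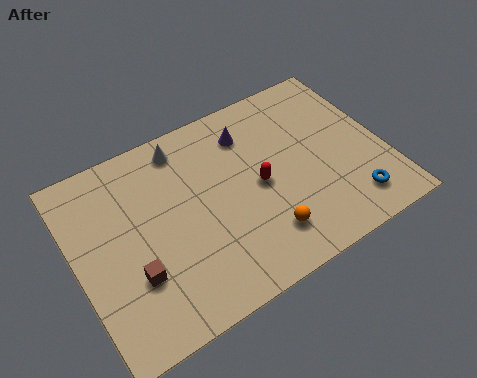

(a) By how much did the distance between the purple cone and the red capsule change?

+0.7

Before: roughly 1.9 units apart; after: 2.6. That's 0.7 units further apart.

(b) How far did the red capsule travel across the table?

2.5

From (10.1, 3.7) to (7.6, 4.2), the red capsule covered √(2.5² + 0.5²) ≈ 2.5 units.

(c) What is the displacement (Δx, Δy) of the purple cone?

(-2.9, 1.2)

From the two frames, the purple cone sits at roughly (10.5, 5.6) before and (7.6, 6.8) after.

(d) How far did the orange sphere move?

0.9

The orange sphere was near (7.9, 2.7) before and (7.4, 1.9) after, so it travelled √(0.5² + 0.8²) ≈ 0.9 units.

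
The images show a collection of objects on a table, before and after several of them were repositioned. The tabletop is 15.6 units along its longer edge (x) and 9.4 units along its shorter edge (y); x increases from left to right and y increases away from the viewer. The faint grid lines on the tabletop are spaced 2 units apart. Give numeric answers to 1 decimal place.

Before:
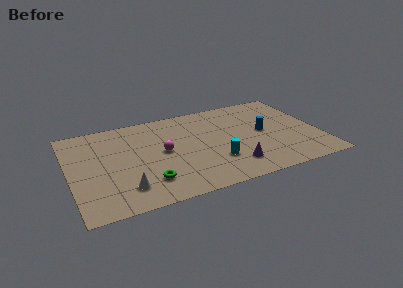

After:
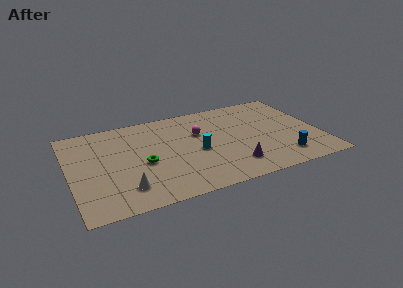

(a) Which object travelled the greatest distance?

the blue cylinder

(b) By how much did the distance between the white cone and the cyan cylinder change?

-0.6

They were about 5.8 units apart before and 5.2 after — 0.6 units closer together.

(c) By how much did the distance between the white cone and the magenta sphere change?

+2.6

The distance was about 3.9 in the first image and 6.5 in the second, so they moved 2.6 units further apart.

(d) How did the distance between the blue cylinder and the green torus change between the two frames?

+0.7

The distance was about 8.1 in the first image and 8.8 in the second, so they moved 0.7 units further apart.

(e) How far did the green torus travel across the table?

1.9

The green torus moved from about (4.6, 2.2) to (4.5, 4.1), a distance of √(0.1² + 1.9²) ≈ 1.9.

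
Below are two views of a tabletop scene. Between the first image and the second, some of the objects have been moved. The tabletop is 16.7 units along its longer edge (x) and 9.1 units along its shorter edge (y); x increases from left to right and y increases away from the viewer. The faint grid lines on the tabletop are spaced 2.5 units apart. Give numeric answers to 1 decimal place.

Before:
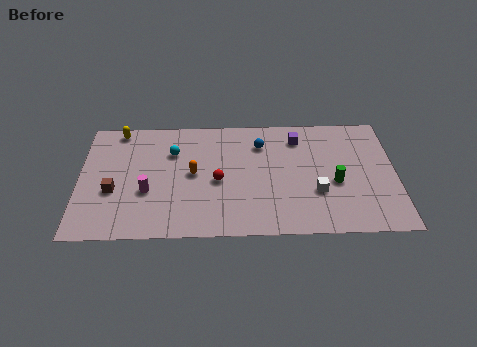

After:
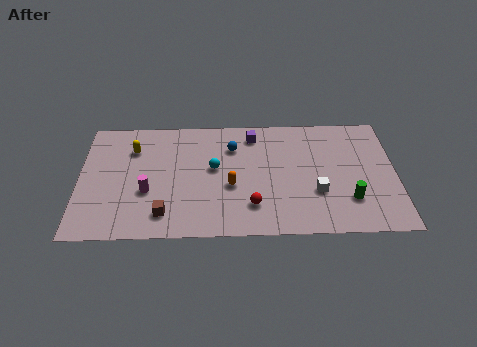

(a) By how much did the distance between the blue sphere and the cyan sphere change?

-2.8

Before: roughly 4.7 units apart; after: 1.9. That's 2.8 units closer together.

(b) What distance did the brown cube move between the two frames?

3.2

The brown cube was near (1.8, 3.5) before and (4.5, 1.7) after, so it travelled √(2.7² + 1.8²) ≈ 3.2 units.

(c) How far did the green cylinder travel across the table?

1.5

From (13.5, 3.8) to (14.2, 2.5), the green cylinder covered √(0.7² + 1.3²) ≈ 1.5 units.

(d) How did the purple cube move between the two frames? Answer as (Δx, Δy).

(-2.4, 0.3)

The purple cube started near (11.6, 7.3) and ended near (9.2, 7.6).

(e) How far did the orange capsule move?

2.2

The orange capsule was near (6.0, 4.7) before and (8.0, 3.7) after, so it travelled √(2.0² + 1.0²) ≈ 2.2 units.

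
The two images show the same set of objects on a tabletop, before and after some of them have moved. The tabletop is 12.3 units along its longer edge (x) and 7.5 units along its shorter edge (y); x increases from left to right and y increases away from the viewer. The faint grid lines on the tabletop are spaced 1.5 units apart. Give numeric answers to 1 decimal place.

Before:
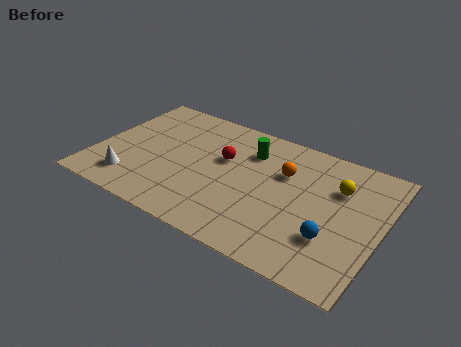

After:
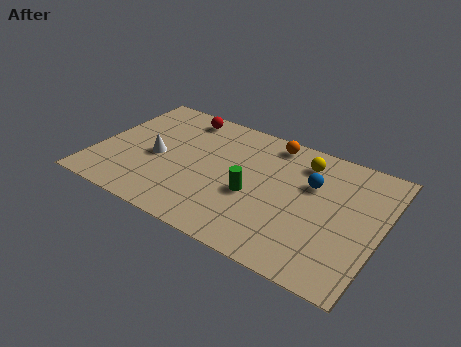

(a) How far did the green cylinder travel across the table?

2.5

From (6.4, 5.6) to (6.9, 3.1), the green cylinder covered √(0.5² + 2.5²) ≈ 2.5 units.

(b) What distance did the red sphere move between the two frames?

2.9

The red sphere moved from about (5.4, 4.6) to (3.2, 6.5), a distance of √(2.2² + 1.9²) ≈ 2.9.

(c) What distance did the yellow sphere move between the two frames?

1.8

The yellow sphere was near (10.3, 5.2) before and (8.7, 6.0) after, so it travelled √(1.6² + 0.8²) ≈ 1.8 units.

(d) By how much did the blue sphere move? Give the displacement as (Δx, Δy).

(-1.2, 2.6)

The blue sphere started near (10.4, 2.3) and ended near (9.2, 4.9).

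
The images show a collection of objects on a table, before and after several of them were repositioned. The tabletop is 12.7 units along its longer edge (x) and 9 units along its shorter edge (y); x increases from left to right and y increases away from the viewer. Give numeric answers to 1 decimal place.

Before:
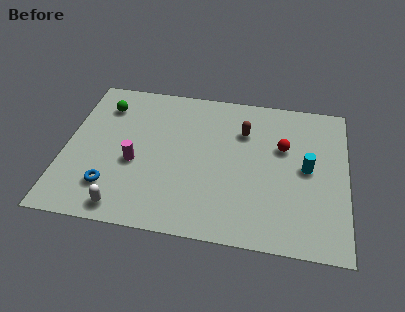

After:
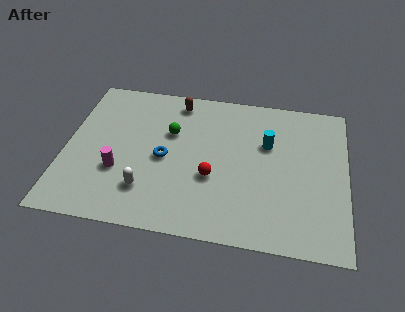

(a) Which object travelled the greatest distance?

the red sphere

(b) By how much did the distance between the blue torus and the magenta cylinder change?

+0.4

They were about 1.9 units apart before and 2.3 after — 0.4 units further apart.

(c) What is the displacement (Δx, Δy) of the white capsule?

(0.9, 1.2)

The white capsule started near (2.9, 1.0) and ended near (3.8, 2.2).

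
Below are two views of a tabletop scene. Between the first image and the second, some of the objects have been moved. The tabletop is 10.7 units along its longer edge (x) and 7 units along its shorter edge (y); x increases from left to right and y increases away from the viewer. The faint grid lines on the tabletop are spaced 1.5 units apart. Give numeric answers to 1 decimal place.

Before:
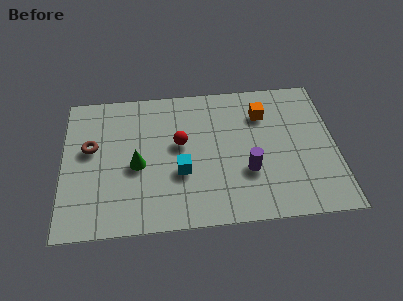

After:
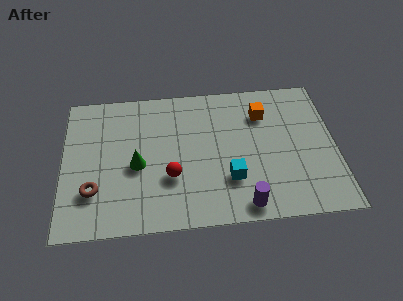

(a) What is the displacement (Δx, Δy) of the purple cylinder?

(-0.2, -1.6)

From the two frames, the purple cylinder sits at roughly (7.2, 2.4) before and (7.0, 0.8) after.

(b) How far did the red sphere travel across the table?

1.6

The red sphere was near (4.6, 4.0) before and (4.2, 2.4) after, so it travelled √(0.4² + 1.6²) ≈ 1.6 units.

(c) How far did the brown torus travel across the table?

2.1

The brown torus moved from about (1.1, 4.1) to (1.2, 2.0), a distance of √(0.1² + 2.1²) ≈ 2.1.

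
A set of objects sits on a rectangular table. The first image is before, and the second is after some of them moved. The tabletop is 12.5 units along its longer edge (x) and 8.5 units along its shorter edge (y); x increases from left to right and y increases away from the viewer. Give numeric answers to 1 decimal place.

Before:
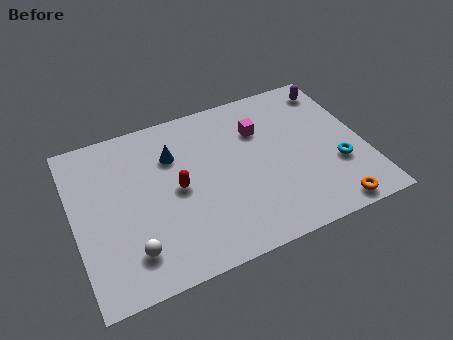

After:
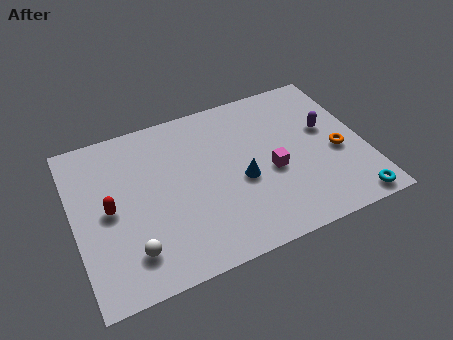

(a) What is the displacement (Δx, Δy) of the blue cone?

(2.7, -2.4)

The blue cone was at about (4.4, 6.0) and moved to about (7.1, 3.6).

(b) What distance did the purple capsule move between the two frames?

2.3

The purple capsule was near (11.6, 7.2) before and (11.0, 5.0) after, so it travelled √(0.6² + 2.2²) ≈ 2.3 units.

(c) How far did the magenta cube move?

2.4

The magenta cube was near (8.2, 6.0) before and (8.4, 3.6) after, so it travelled √(0.2² + 2.4²) ≈ 2.4 units.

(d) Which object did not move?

the white sphere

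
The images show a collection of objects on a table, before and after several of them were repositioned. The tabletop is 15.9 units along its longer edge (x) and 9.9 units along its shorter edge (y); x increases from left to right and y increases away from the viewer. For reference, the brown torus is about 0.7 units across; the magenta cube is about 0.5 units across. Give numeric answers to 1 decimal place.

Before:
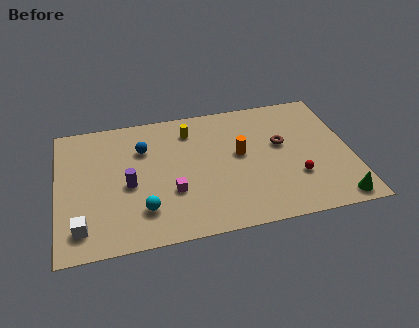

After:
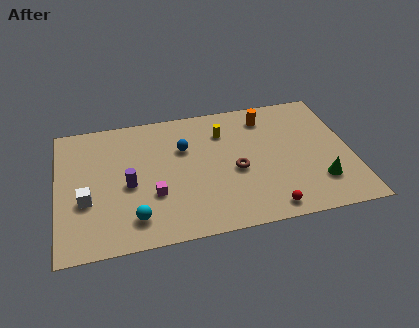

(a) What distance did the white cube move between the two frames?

1.9

The white cube was near (1.2, 1.8) before and (1.5, 3.7) after, so it travelled √(0.3² + 1.9²) ≈ 1.9 units.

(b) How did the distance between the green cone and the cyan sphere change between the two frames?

-0.4

Before: roughly 10.4 units apart; after: 10.0. That's 0.4 units closer together.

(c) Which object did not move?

the purple cylinder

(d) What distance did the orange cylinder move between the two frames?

3.1

The orange cylinder was near (9.9, 5.5) before and (11.5, 8.1) after, so it travelled √(1.6² + 2.6²) ≈ 3.1 units.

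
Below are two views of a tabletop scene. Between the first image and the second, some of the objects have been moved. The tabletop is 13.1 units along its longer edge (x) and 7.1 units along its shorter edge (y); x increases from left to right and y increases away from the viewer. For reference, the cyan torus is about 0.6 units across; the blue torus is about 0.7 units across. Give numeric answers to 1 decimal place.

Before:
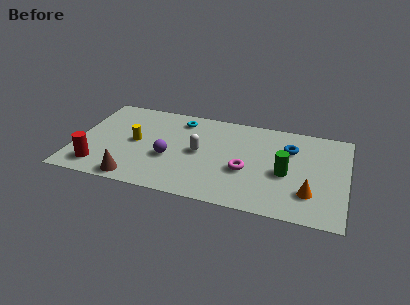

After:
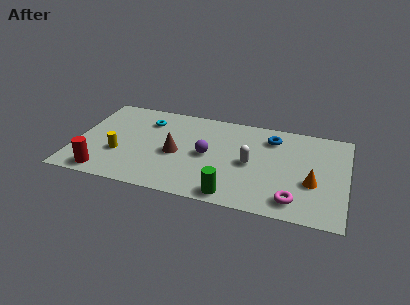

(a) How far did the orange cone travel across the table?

0.8

The orange cone was near (11.4, 1.9) before and (11.5, 2.7) after, so it travelled √(0.1² + 0.8²) ≈ 0.8 units.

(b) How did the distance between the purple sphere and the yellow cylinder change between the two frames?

+2.4

Before: roughly 1.9 units apart; after: 4.3. That's 2.4 units further apart.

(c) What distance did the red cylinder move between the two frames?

0.5

From (1.3, 1.3) to (1.6, 0.9), the red cylinder covered √(0.3² + 0.4²) ≈ 0.5 units.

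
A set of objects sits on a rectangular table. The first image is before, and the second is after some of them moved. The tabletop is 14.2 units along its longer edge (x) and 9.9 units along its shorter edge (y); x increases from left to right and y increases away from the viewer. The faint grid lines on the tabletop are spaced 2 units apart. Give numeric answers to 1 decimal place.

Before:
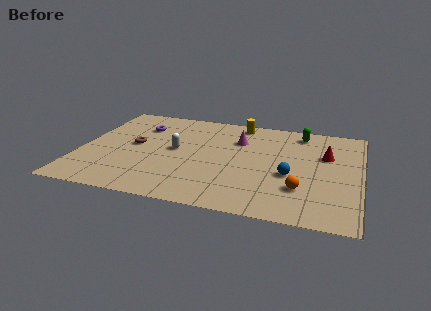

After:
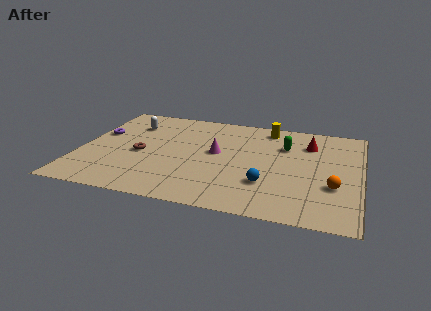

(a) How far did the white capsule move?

3.3

From (4.8, 5.2) to (2.3, 7.4), the white capsule covered √(2.5² + 2.2²) ≈ 3.3 units.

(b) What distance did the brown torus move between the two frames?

0.9

The brown torus was near (2.7, 5.2) before and (3.1, 4.4) after, so it travelled √(0.4² + 0.8²) ≈ 0.9 units.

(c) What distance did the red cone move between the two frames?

1.3

From (12.4, 6.4) to (11.5, 7.4), the red cone covered √(0.9² + 1.0²) ≈ 1.3 units.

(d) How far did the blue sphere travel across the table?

1.6

The blue sphere was near (10.7, 4.0) before and (9.6, 2.9) after, so it travelled √(1.1² + 1.1²) ≈ 1.6 units.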